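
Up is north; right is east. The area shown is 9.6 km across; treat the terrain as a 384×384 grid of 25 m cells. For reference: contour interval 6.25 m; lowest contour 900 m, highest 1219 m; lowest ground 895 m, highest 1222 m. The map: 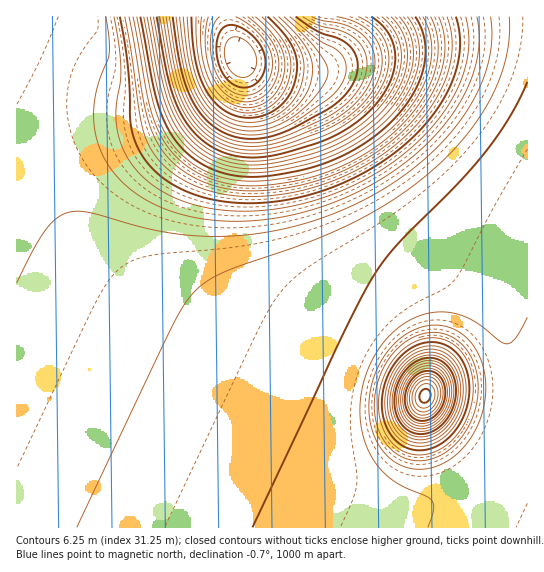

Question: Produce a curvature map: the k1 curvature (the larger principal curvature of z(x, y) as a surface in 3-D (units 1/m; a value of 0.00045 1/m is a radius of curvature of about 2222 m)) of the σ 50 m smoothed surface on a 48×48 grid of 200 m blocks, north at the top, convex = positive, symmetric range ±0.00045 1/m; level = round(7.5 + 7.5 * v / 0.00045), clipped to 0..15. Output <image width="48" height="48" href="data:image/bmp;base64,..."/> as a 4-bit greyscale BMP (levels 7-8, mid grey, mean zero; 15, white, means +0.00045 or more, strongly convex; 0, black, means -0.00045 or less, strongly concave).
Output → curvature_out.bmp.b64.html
<image width="48" height="48" href="data:image/bmp;base64,Qk32BAAAAAAAAHYAAAAoAAAAMAAAADAAAAABAAQAAAAAAIAEAAATCwAAEwsAABAAAAAAAAAAAAAAABEREQAiIiIAMzMzAERERABVVVUAZmZmAHd3dwCIiIgAmZmZAKqqqgC7u7sAzMzMAN3d3QDu7u4A////AIiIiIiIiIiIiIiIiIiIiIiIiIiIiIiIiIiIiIiIiIiIiIiIiIiIiIiIiIiIiIiIiIiIiIiIiIiIiIiIiIiIiIiIiIiIiIiIiIiIiIiIiIiIiIiIiIiIiIiIiIiIiIiIiIiIiIiIiIiIiIiIiIiIiIiIiIiIiIiIiIiIiIiIiIiIiIiIiIiIiIiIiIiIiIiIiIiIiIiIiIiIiIiIiIiIiIiIiJmYiIiIiIiIiIiIiIiIiIiIiIiIiIiIiaqpiIiIiIiIiIiIiIiIiIiIiIiIiIiImru6mIiIiIiIiIiIiIiIiIiIiIiIiIiIms3bqYiIiIiIiIiIiIiIiIiIiIiIiIiIm9/8qYiIiIiIiIiIiIiIiIiIiIiIiIiIm9/9upiIiIiIiIiIiIiIiIiIiIiIiIiIms/+upiIiIiIiIiIiIiIiIiIiIiIiIiImr7/ypiIiIiIiIiIiIiIiIiIiIiIiIiImb3+ypiIiIiIiIiIiIiIiIiIiIiIiIiIiavdupiIiIiIiIiIiIiIiIiIiIiIiIiIiJq7qYiIiIiIiIiIiIiIiIiIiIiIiIiIiImamYiIiIiIiIiIiIiIiIiIiIiIiIiIiIiZiIiIiIiIiIiIiIiIiIiIiIiIiIiIiIiIiIiIiIiIiIiIiIiIiIiIiIiIiIiIiIiIiIiIiIiIiIiIiIiIiIiIiIiIiIiIiIiIiIiIiIiIiIiIiIiIiIiIiIiIiIiIiIiIiIiIiIiIiIiIiIiIiIiIiIiIiIiIiIiIiIiIiIiIiIiIiIiIiIiIiIiIiIiIiIiIiIiIiIiIiIiIiIiIiIiIiIiIiIiIiIiIiIiIiIiIiIiIiIiIiIiIiIiIiIiIiIiIiIiIiIiIiIiIiIiIiIiIiIiIiIiIiIiIiIiIiIiIiIiIiIiIiIiIiIiIiIiIiIiIiIiIiIiIiIiIiIiIiIiIiIiIiIiIiIiIiIiIiIiIiIiIiIiIiIiZiIiIiIiIiIiIiIiIiIiIiIiIiIiIiJmZmYiIiIiIiIiIiIiIiIiIiIiIiIiImZmYiZiIiIiIiIiIiIiIiIiIiIiIiIiJmYiIiIiIiIiIiIiIiIiIiIiIiIiIiIiZmIiIiIiIiIiIiIiIiIiIiIiIiIiIiImZiIiHd3iId4iIiIiIiIiIiIiIiIiIiJmZiId3d3iId3eIiIiIiIiIiIiIiIiIiJmYiHd3d3eId3d4iIiIiIiIiIiIiIiIiZmYh3d3d3iIh3d3iIiIiIiIiIiIiIiImpmId3d3d3iIh3d3eIiIiIiIiIiIiIiImpmId3d3d3iIh3d3d4iIiIiIiIiIiIiJqZmHd3Zmd3iJh3d3d4iIiIiIiIiIiIiJqZiHd3ZmZ3iJl3d3d3iIiIiIiIiIiIiKqZiHd3ZmZ3iJl3d3d3iIiIiIiIiIiIiaqZh3d3dmZ3iJmHd3d3iIiIiIiIiIiIiqmYiHd3d3d3iJmHd3d3iIiIiIiIiIiIiqmYiId3d3d3iJmHd3d3iIiIiIiIiIiImqmYiIiHd3d3iJmHd3d4iIiIiIiA=="/>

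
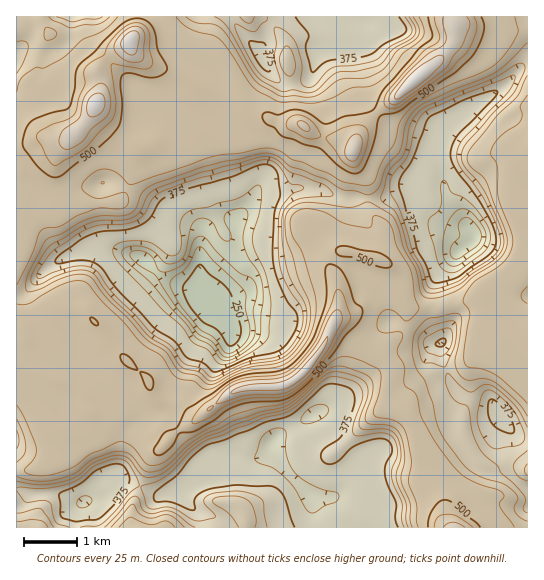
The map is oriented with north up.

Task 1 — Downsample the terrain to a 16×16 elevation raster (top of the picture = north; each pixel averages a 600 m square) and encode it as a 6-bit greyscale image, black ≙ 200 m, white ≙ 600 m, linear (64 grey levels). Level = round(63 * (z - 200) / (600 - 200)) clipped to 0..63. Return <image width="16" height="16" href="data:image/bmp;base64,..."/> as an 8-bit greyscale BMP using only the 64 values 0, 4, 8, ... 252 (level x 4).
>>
<image width="16" height="16" href="data:image/bmp;base64,Qk02BQAAAAAAADYEAAAoAAAAEAAAABAAAAABAAgAAAAAAAABAAATCwAAEwsAAAABAAAAAAAAAAAAAAEBAQACAgIAAwMDAAQEBAAFBQUABgYGAAcHBwAICAgACQkJAAoKCgALCwsADAwMAA0NDQAODg4ADw8PABAQEAAREREAEhISABMTEwAUFBQAFRUVABYWFgAXFxcAGBgYABkZGQAaGhoAGxsbABwcHAAdHR0AHh4eAB8fHwAgICAAISEhACIiIgAjIyMAJCQkACUlJQAmJiYAJycnACgoKAApKSkAKioqACsrKwAsLCwALS0tAC4uLgAvLy8AMDAwADExMQAyMjIAMzMzADQ0NAA1NTUANjY2ADc3NwA4ODgAOTk5ADo6OgA7OzsAPDw8AD09PQA+Pj4APz8/AEBAQABBQUEAQkJCAENDQwBEREQARUVFAEZGRgBHR0cASEhIAElJSQBKSkoAS0tLAExMTABNTU0ATk5OAE9PTwBQUFAAUVFRAFJSUgBTU1MAVFRUAFVVVQBWVlYAV1dXAFhYWABZWVkAWlpaAFtbWwBcXFwAXV1dAF5eXgBfX18AYGBgAGFhYQBiYmIAY2NjAGRkZABlZWUAZmZmAGdnZwBoaGgAaWlpAGpqagBra2sAbGxsAG1tbQBubm4Ab29vAHBwcABxcXEAcnJyAHNzcwB0dHQAdXV1AHZ2dgB3d3cAeHh4AHl5eQB6enoAe3t7AHx8fAB9fX0Afn5+AH9/fwCAgIAAgYGBAIKCggCDg4MAhISEAIWFhQCGhoYAh4eHAIiIiACJiYkAioqKAIuLiwCMjIwAjY2NAI6OjgCPj48AkJCQAJGRkQCSkpIAk5OTAJSUlACVlZUAlpaWAJeXlwCYmJgAmZmZAJqamgCbm5sAnJycAJ2dnQCenp4An5+fAKCgoAChoaEAoqKiAKOjowCkpKQApaWlAKampgCnp6cAqKioAKmpqQCqqqoAq6urAKysrACtra0Arq6uAK+vrwCwsLAAsbGxALKysgCzs7MAtLS0ALW1tQC2trYAt7e3ALi4uAC5ubkAurq6ALu7uwC8vLwAvb29AL6+vgC/v78AwMDAAMHBwQDCwsIAw8PDAMTExADFxcUAxsbGAMfHxwDIyMgAycnJAMrKygDLy8sAzMzMAM3NzQDOzs4Az8/PANDQ0ADR0dEA0tLSANPT0wDU1NQA1dXVANbW1gDX19cA2NjYANnZ2QDa2toA29vbANzc3ADd3d0A3t7eAN/f3wDg4OAA4eHhAOLi4gDj4+MA5OTkAOXl5QDm5uYA5+fnAOjo6ADp6ekA6urqAOvr6wDs7OwA7e3tAO7u7gDv7+8A8PDwAPHx8QDy8vIA8/PzAPT09AD19fUA9vb2APf39wD4+PgA+fn5APr6+gD7+/sA/Pz8AP39/QD+/v4A////AJBwbJiMfIyIbGBkaKTItKSYkGx0gGhsbGBkaHCssKSUqLSopLiMbGBgbHB0rKSMgLC0tLS4xLSUeGB4qKyUfHy0tLS4uKi01NiQgKykkJSotLS0uJxoRGSU1LCwmIiwtLS0uJhoOBxEbMDIrKSUsLSgrJxoSCAkRIC0vLSgiKywpHhsUFA4QFiUtLy4hFBkqLCkiIBoVFBcmLCsqGxQVKi0tKioiHBkYHyUoJBoYISwwMy4tLSsnIygtMyocHCktMDY2Li0tLS4yMjMuIRojKy0uOS8tLi0sJygsMjIkHiUqLDM1MC0sICIdICY2NiwmKSkrNi8rJh8fGhoaJzcxKw="/>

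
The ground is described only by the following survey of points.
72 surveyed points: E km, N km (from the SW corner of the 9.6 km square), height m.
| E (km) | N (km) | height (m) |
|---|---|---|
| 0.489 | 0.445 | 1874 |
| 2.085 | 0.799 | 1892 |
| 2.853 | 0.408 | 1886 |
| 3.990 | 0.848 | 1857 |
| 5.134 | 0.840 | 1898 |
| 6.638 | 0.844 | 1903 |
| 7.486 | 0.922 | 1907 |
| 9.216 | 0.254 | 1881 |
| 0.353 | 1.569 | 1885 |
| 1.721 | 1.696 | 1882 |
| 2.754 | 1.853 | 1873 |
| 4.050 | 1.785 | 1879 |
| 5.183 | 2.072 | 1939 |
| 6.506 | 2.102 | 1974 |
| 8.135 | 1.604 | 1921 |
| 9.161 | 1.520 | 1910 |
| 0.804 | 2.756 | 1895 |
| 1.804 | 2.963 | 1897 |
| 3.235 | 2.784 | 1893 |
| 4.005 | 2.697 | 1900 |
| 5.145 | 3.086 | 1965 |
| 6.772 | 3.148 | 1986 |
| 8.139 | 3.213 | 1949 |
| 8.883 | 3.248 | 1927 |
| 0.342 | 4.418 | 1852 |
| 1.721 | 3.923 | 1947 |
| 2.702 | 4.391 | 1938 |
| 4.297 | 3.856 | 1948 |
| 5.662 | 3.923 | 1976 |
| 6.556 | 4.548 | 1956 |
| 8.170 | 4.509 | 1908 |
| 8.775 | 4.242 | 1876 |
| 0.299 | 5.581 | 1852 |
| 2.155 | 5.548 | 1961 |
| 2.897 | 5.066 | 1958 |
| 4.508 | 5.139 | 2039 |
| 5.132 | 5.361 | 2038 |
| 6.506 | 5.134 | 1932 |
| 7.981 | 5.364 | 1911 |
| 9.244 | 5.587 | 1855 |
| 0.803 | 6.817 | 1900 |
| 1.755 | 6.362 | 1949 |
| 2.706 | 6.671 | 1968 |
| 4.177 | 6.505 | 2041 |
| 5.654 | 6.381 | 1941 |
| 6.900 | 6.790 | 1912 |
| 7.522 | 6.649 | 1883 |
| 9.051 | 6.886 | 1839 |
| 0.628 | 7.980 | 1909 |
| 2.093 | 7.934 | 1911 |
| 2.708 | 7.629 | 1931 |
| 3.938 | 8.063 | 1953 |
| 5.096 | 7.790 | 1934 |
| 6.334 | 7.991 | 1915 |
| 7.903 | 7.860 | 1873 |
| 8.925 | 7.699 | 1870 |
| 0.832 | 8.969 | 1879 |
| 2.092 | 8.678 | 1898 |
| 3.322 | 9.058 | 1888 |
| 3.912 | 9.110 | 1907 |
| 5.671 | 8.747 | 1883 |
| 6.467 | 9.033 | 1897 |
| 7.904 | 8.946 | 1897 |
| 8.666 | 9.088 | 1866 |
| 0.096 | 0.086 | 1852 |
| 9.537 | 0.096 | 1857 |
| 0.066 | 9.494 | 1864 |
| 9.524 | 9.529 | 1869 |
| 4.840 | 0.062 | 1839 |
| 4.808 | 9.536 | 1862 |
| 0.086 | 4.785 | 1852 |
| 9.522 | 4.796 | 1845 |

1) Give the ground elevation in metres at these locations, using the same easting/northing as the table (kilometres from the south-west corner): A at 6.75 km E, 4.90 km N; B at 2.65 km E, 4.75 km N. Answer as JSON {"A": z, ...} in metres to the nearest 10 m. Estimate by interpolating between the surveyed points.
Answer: {"A": 1940, "B": 1940}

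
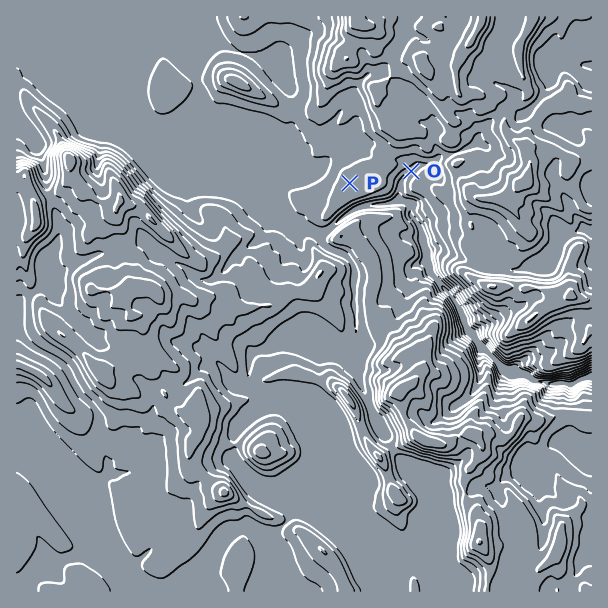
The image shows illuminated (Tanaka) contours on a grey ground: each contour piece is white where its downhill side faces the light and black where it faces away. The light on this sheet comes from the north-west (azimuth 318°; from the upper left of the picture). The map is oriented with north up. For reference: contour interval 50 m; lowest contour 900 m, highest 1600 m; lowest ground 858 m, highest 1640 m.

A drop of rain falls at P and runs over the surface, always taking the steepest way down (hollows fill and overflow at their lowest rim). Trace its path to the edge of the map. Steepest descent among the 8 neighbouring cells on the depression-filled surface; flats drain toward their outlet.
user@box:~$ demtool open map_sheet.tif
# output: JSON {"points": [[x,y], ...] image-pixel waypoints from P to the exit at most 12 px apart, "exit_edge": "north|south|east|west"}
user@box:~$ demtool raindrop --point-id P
{"points": [[350, 183], [338, 179], [326, 171], [314, 171], [302, 171], [290, 167], [278, 159], [266, 156], [264, 168], [269, 180], [275, 192], [281, 204], [288, 216], [300, 228], [312, 231], [324, 231], [336, 224], [348, 213], [360, 207], [372, 206], [384, 204], [396, 201], [408, 203], [411, 212], [417, 224], [423, 236], [425, 248], [426, 260], [429, 272], [440, 284], [450, 296], [459, 308], [462, 320], [468, 332], [479, 344], [491, 356], [501, 365], [513, 368], [525, 372], [537, 381], [549, 384], [561, 384], [573, 384], [585, 378], [591, 378]], "exit_edge": "east"}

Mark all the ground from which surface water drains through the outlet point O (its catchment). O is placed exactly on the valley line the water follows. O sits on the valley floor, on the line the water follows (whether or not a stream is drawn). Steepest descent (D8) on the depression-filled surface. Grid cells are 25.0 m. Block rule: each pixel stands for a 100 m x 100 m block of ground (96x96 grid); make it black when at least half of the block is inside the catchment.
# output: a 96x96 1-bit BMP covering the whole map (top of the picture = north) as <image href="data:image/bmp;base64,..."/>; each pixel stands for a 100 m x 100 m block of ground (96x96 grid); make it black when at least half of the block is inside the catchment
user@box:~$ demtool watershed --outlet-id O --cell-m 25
<image width="96" height="96" href="data:image/bmp;base64,Qk2+BAAAAAAAAD4AAAAoAAAAYAAAAGAAAAABAAEAAAAAAIAEAAATCwAAEwsAAAIAAAAAAAAA////AAAAAAAAAAAAAAAAAAAAAAAAAAAAAAAAAAAAAAAAAAAAAAAAAAAAAAAAAAAAAAAAAAAAAAAAAAAAAAAAAAAAAAAAAAAAAAAAAAAAAAAAAAAAAAAAAAAAAAAAAAAAAAAAAAAAAAAAAAAAAAAAAAAAAAAAAAAAAAAAAAAAAAAAAAAAAAAAAAAAAAAAAAAAAAAAAAAAAAAAAAAAAAAAAAAAAAAAAAAAAAAAAAAAAAAAAAAAAAAAAAAAAAAAAAAAAAAAAAAAAAAAAAAAAAAAAAAAAAAAAAAAAAAAAAAAAAAAAAAAAAAAAAAAAAAAAAAAAAAAAAAAAAAAAAAAAAAAAAAAAAAAAAAAAAAAAAAAAAAAAAAAAAAAAAAAAAAAAAAAAAAAAAAAAAAAAAAAAAAAAAAAAAAAAAAAAAAAAAAAAAAAAAAAAAAAAAAAAAAAAAAAAAAAAAAAAAAAAAAAAAAAAAAAAAAAAAAAAAAAAAAAAAAAAAAAAAAAAAAAAAAAAAAAAAAAAAAAAAAAAAAAAAAAAAAAAAAAAAAAAAAAAAAAAAAAAAAAAAAAAAAAAAAAAAAAAAAAAAAAAAAAAAAAAAAAAAAAAAAAAAAAAAAAAAAAAAAAAAAAAAAAAAAAAAAAAAAAAAAAAAAAAAAAAAAAAAAAAAAAAAAAAAAAAAAAAAAAAAAAAAAAAAAAAAAAAAAAAAAAAAAAAAAAAAAAAAAAAAAAAAAAAAAAAAAAAAAAAAAAAAAAAAAAAAAAAAAAAAAAAAAAAAAAAAAAAAAAAAAAAAAAAAAAAAAAAAAAAAAAAAAAAAAAAAAAAAAAAAAAAAAAAAAAAAAAAAAAAAAAAAAAAAAAAAAAAAAAAAAAAAAAAAAAAAAAAAAAAAAAAAAAAAAAAAAAAAAAAAAAAAAAAAAAAAAAAAAAAAAAAAAAAAAAAAAAAAAAAAAAAAAAAAAAAAAAAAAAAAAAAAAAAAAAAAAAAAAAAAAAAAAAAAAAAAAAAAAAAAAAAAAAAAAAAAAAAAAAAAAAAAAAAAAAAAAAAAAAAAAAAAAAAAAAAAAAAAAAAAADgAAAAAAAAAAAAAH/wAAAAAAAAAAAAAf/8AAAAAAAAAAAAA//+AAAAAAAAAAAAB//+AAAAAAAAAAAAD///AAAAAAAAAAAAH///AAAAAAAAAAAAP//+AAAAAAAAAAAAP//+AAAAAAAAAAAAP//8AAAAAAAAAAAAP//4AAAAAAAAAAAAP//wAAAAAAAAAAAAf//wAAAAAAAAAAAA///wAAAAAAAAAAAB///gAAAAAAAAAAAB///AAAAAAAAAAAAD//+AAAAAAAAAAAAD//8AAAAAAAAAAAAD//AAAAAAAAAAAAAB//AAAAAAAAAAAAAA/+AAAAAAAAAAAAAAf+AAAAAAAAAAAAAAPGAAAAAAAAAAAAAAHAAAAAAAAAAAAAAAAAAAAAAAAAAAAAAAAAAAAAAAAAAAAAAAAAAAAAAAAAAAAAAAAAAAAAAAAAAAAAAAAAAAAAAAAAAAAAAAAAAAAAAAAAAAAAAAAAAAAA="/>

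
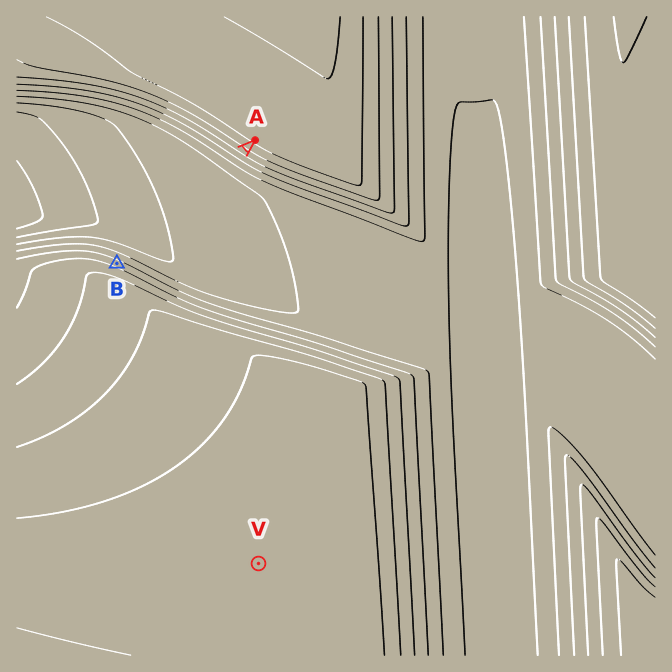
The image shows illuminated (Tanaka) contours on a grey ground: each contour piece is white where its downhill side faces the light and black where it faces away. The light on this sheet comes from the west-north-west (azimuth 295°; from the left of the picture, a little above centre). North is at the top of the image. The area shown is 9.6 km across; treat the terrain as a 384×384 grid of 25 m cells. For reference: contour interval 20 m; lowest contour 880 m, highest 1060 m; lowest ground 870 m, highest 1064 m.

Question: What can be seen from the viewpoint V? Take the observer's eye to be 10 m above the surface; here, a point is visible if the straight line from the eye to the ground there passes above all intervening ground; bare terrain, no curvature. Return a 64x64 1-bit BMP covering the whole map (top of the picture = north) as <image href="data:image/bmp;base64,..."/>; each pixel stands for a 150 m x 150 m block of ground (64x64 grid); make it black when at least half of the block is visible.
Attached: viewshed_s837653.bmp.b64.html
<image width="64" height="64" href="data:image/bmp;base64,Qk0+AgAAAAAAAD4AAAAoAAAAQAAAAEAAAAABAAEAAAAAAAACAAATCwAAEwsAAAIAAAAAAAAA////AAAAAAD/////wAAAD//////AAAAP/////8AAAA//////wAAAD//////AAAAO/////8AAAA7/////wAAAHP/////AAAAY/////8AAABj/////wAAAEP/////AAAAQ/////8AAAAD/////wAAAAP////+AAAAA/////4AAAAD/////gAAAAAf///+AAAAAAH///4AAAAAAP///gAAAAAAP//+AAAAAAAf//4AAAAAAB///gAAAAAAD//+AAAAAAAP//4AAAAAAA///gAAAAAAB//+AAAAAAAH//4AAAAAAA//+AAAAAAAD//AAAAAAAAP/gAAAAAAAA/wAAAAAAAAH4AAAAAAAAAeAAAAAAAAADgAAAAAAAQAIAAAAAAADAAAAAAAAAA8AAAAAAAAAHwAAAAAAAAB/AAAAAAAAAH8AAAAAAAAAfwAAAAAAAAB/AAAAAAAAAH8AAAAAAAAAfwAAAAAAAAD/AAAAAAAAAP8AAAAAAAAA/wAAAAAgAAD/AAAAAcAAAP8AAAAPgAAA/wAAAH+AAAD/AAAB/4AAAP8AAAf/gAAA/wAAD/+AAAD/AAA//4AAAP8AAP//gAAA/gAH//8AAAD+AH///wAAAf7/////AAAB/P////8AAAH8/////wAAAfz/////AAAB+P////8AAAH4/////wAAAfj/////AAAB+A=="/>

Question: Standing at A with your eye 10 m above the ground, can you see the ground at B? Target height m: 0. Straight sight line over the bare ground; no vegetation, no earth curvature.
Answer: yes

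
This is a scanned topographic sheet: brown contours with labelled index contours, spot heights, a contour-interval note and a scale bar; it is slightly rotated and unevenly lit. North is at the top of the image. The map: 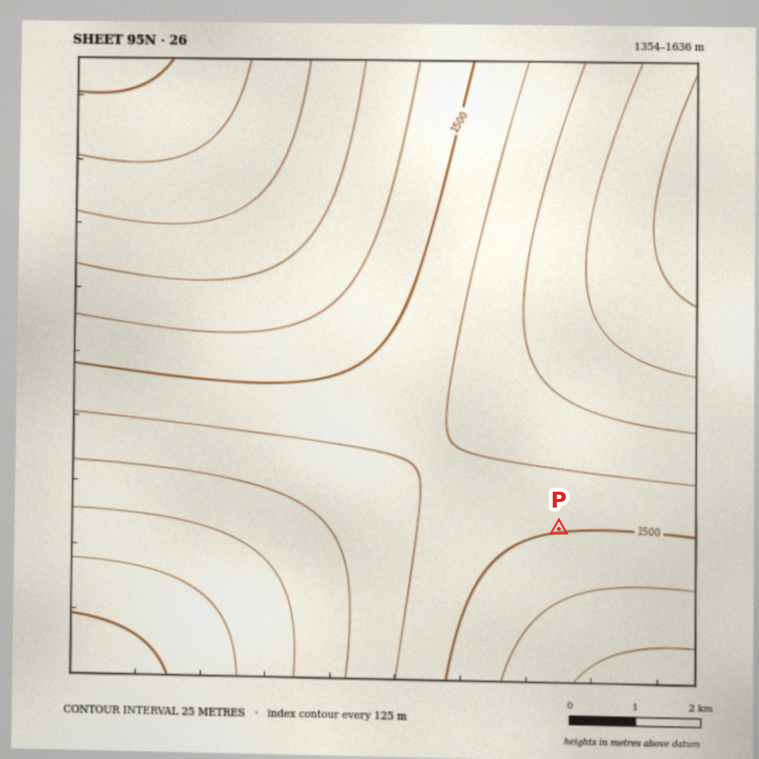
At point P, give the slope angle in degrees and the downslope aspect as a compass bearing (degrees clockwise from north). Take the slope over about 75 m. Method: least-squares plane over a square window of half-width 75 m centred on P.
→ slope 1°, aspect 352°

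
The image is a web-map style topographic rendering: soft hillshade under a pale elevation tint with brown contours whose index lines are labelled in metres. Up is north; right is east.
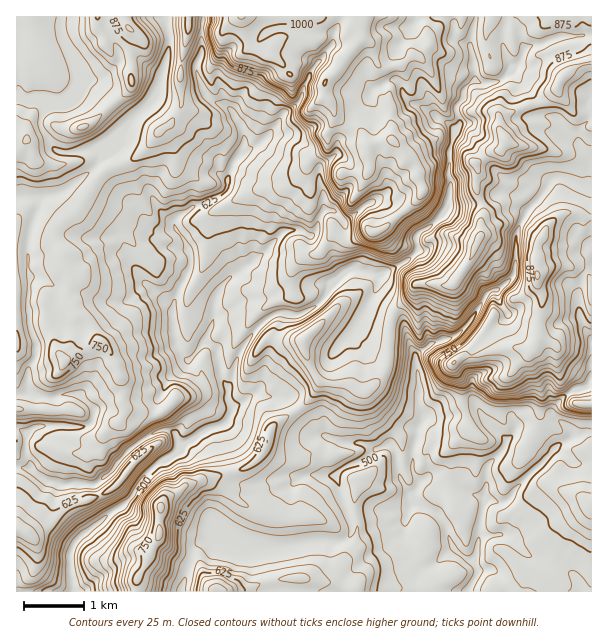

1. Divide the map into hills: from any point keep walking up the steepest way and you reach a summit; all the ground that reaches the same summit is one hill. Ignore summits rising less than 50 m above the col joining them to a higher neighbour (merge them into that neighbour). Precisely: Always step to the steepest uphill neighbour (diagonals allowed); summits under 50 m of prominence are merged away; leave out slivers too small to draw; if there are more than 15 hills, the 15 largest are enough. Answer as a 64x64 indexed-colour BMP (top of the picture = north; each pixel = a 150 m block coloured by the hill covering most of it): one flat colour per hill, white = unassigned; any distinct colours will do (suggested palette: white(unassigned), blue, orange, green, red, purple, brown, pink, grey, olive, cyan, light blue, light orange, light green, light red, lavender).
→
<image width="64" height="64" href="data:image/bmp;base64,Qk12CAAAAAAAAHYAAAAoAAAAQAAAAEAAAAABAAQAAAAAAAAIAAATCwAAEwsAABAAAAAAAAAA////ALR3HwAOf/8ALKAsACgn1gC9Z5QAS1aMAMJ34wB/f38AIr28AM++FwDox64AeLv/AIrfmACWmP8A1bDFAKqqqjMzMzMzM5mZmZmZmZmZmZmZmZkREREREREREREbqqqqMzMzMzMzOZmZmZmZmZmZmZmZmREREREREREREbuqqqozMzMzMzM5mZmZmZmZmZmZmZmZkREREREREREbu6qqqjMzMzMzMzmZmZmZmZmZmZmZmZmRERERERERu7u7qqqqMzMzMzMzM5mZmZmZmZmZmZmZmREREREREbu7u7uqqqqjMzMzMzMzOZMzMzMxmZmZmZmZEREREREbu7u7u6qqqqozMzMzMzMzMzMzMzERERmZmZERERERu7u7u7u7qqqqqqMzMzMzMzMzMzMzMRERGZmZkRERERG7u7u7u7uqqqqqqjMzMzMzMzMzMzMxEREZmZmREREREbu7u7u7u6qqqqqqqjMzMzMzMzMzMxERERERERERERERu7u7u7u7qqqqqqqqozMzMzMzMzMzEREREREREREREREiK7u7u7uqqqqqqqqjMzMzMzMzMzMxEREREREVERERESIiu7u7u6qhERERqqozMzMzMzMzMzERERERERVRERERIiIru7u7qhEREREaqqMzMzMzMzMzMzMRERERFREREREiIiK7u7sRERERERqqqjMzMzMzMzMzMxERERFVERERERIiIiu7uxEREREREaqqqjMzMzMzMzMzEREREVURERERESIiIru7EREREREREaqqEzMzMzMzMzMxEVVVVRERERERIiIiK7sRERERERERGqoRMzMzMzMzM1VVVVVVEREREREiIiIi+xEREREREREREREREzMzMzM1VVVVVVVREREREiIiIi//ERERERERERERERERMzMzM1VVVVVVVVEhEREiIiIi//8REREREREREREREREzMzM1VVVVVVVVUiIiIiIiIiL//xERERREEREREREREREzM1VVVVVVVVVSIiIiIiIiIi//FEREREREREQRERERERVVVVVVVVVVVVIiIiIiIiIiIv8UREREREREREERERERFVVVVVVVVVVVUiIiIiIiIiIiIhRERERERERERBERERERVVVVVVVVVVVSIiIiIiIiIiIiEUREREREREREQRERERFVVVVVVVVVVSIiIiIiIiIiIiIRREREREREREQREREREVVVVVVVVVVVgiIiIiIiIiIiIhFERERERERERBERERERVVVVVVVVVViIIiIiIiIiIiIiEUREREREREREEREREREVVVVVVViIiIiIgiIiIiIiIiIRREREREREREERERERERVVVVVViIiIiIiIIiIiIiIiIhFEREREREREQRERERERFVVVVVWIiIiIiIiCIiIiIiIiFERERERERERBERERERERERVVVViIiIiIiIIiIiIiIiIURERERERERBEREREREREREVVVWIiIiIiIiCIiIiIiIhFERERERERBERERERERERERFVVViIiIiIiIgiIiIiIiEURERERERBEREREREREREREVVVWIiIiIiIiIgiIiIiIURERERERBEREREREREREREREVURiIiIiIiIiCIiIiIhREREREREERERERERERERERERERERiIiIiIiIIiIiIiFEREREREEREREREREREREREREREREYiIiIiIgiIiIiIUREREREQRERERERERERERERERERERGIiIiIiCIiIiIhREREEREREREREREREREREREREREREYiIiIiIgiIiIiEURBERERERERERERERERERERERERERGIiIiIiCIiIiIRQRERERERERERERERERERERERERERERiIiIiIIiIiIhEREREREREREREREREREREREREREREREYiIiIiCIiIiERERERERERERERERERERERERERERERERZmaIiIgiIiLu7uERERERERERERERERERERERERERERFmZmZmZmIiIu7u7uEREREREREREREREREREREREREREWZmZmZmYiJm7u7u7hEREREREREcERERERERERERERERZmZmZmZmZmbu7u7u4RERERERERwRERERERERERERERFmZmZmZmZmZu7u7u7uERERERERzMEREREREREREREREWZmZmZmZmZm7u53d3dxERERERHMwRERERERERERERERZmZmZmZmZmbu53d3d3ERERERHMzBEREREREREREREREWZmZmZmZmZu7nd3d3dxERERHMzMERERERERERERERERZmZmZmZm3W7ud3d3d3cRERHMzMwRERERERERERERERFmZmZmZm3d3u53d3d3d3ERzMzMwREREREREREREREREWZmZmZt3d3e7nd3d3d3dxzMzMERERERERERERERERERZmZmZm3d3dd3d3d3d3d3fMzMEREREREREREREREREREWZmZm3d3d13d3d3d3d3d8zMwRERERERERERERERERERZmZm3d3d3Xd3d3d3d3d3zMwREREREREREREREREREREWZm3d3d3dd3d3d3d3d3d8zBERERERERERERERERERERZmZt3d3d13d3d3d3d3d3zMERERERERERERERERERERFmZm3d3d3Xd3d3d3d3d3fMzBEREREREREREREREREREWZmZt3d3dd3d3d3d3d3d8zMERERERERERERERERERERZmZmZm3d13d3d3d3d3d3zMwRERERERERERERERERERFmZmZmZmZnd3d3d3d3d3fMzBEREREREREREREREREREWZmZmZmZm"/>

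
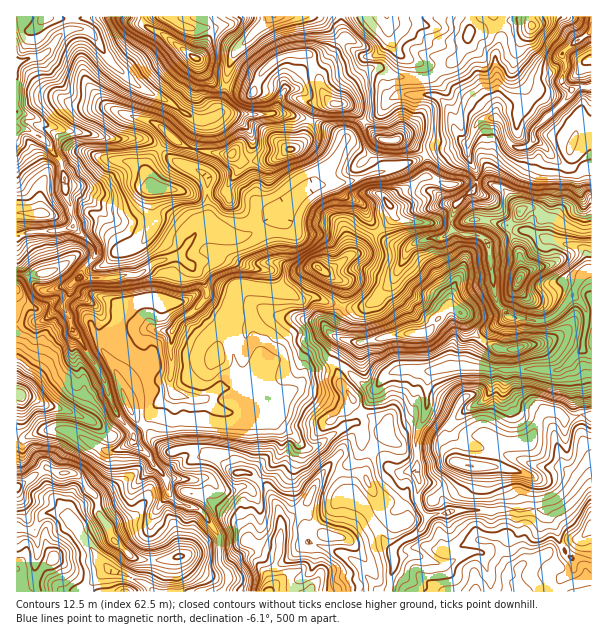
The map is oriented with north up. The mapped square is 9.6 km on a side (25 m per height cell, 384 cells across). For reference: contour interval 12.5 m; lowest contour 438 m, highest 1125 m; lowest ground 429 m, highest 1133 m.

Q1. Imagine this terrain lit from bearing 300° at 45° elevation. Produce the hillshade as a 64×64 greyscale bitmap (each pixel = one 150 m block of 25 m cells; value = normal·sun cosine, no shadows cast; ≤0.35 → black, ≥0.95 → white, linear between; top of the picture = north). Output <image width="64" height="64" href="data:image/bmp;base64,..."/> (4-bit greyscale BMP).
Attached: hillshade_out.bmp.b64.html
<image width="64" height="64" href="data:image/bmp;base64,Qk12CAAAAAAAAHYAAAAoAAAAQAAAAEAAAAABAAQAAAAAAAAIAAATCwAAEwsAABAAAAAAAAAAAAAAABEREQAiIiIAMzMzAERERABVVVUAZmZmAHd3dwCIiIgAmZmZAKqqqgC7u7sAzMzMAN3d3QDu7u4A////AJh2Z3iqu5dmZVVWes3+qIqnZ3d3eruqqqqpmqqYiaqpiIZ3d4mqmIh2VVZove25ialmd4h5u6qqqqmaqZiImqp4mGZneJmHeIdkRXm7zKqpmod3iHi7qqq7qaqqiIiJqoiqdmeImYiZqXUziqu7qJqamIiIeKuqmaqqqqqpiIiZmKuXZ4mJh6vLp0OMqruneamIiId4q6qpmZmqqqqoiZipmph4q5ZXrNy5dZ3Km7hnmZiHd4eKu6qqmZmamrqqmJmpiJq7lVaby6l3rcqbuWeamYh4iHecuquqqpmZq7y6mJl4mrqFVoq6qXq8upvJd4mZmYiZl2rKu7qrqpmavNxmeIiruWZ3arqZmsy6q7qId4mZmZmYd5qrqqqqqZq73VVXiJqnVolnqYqqvLqruZp1aZmZmZiZh4iIiJmIiavNRFZ4mpZGmoV7qZmsyqu5rJVYmZmYiKuoiHd3eId3ibxUVmaJhVZ6pYzKqqqqq5msx1eJmIiYnLqZiHdnd2Zoq7lnh3dWiYini7qqqpiZmKzaZ4mYeIibuph3dmeHZmeJ7bmqdEabqHmal3mrqYiZm92XiZh4d6y5iId4iHd3d3ju6ol1aKu5m5iZiZqqmIqazch5mIh2nMupmZmIiHeHd97ad3iIianMyZqqqqqqiZq924iZiIacy6qqmZiHZ4d3q7qYiJh0e7zcu7qqqruqqqrNqJqYdq7bqpmZmZhnh3h3mZmYiIVpu7u7uqqqq6u7uYq5mqh2nuuqqZmaqXiGaFVWd4iHZ5mpmqqqqqqqq8zLmJqqqHeN7au6mZq6iIdoVEVniIVbqImZmZmZmZmazMy5iJqpd3ruurupmrqZmZpEVneIhYq4eZqpmZmZmZq8zMuoirqIid7Yi7qru6qJu2ZWeJl1u6iIiZmaqZmZmavMy6hou5iJzetmqrzLqZq7dlZ4mWe8mIiJmYiZmZmZmry7mGerqZm97aeKvMqZqruHZ4iYSbyYh4qpmImZmZmZvMqYdYqpmavMuqq7qqqru4iIiJdqupmYerqYeJmZqpmruphjSJmImquqqZmZmauqiJh3l5q5mZh6uqmIiImaqaupmFIUZmZoiZmGVEZ3ebqZmXZ5q5mZmHrKqZiYiZqqqqmIUwAiISV3iIh1JFZmmpmZZXy7mZmYe8uqmZmJmauqmZqXQiIQAGd5qruXZmZ5malTq8qZmJh626qZmZmZq7u6q8zKmHUAJlaJvLqph3h4qlW8upmIh2jdupmpmZmrzLmazd7cumATECaru8y5d2ZXaM2qqZiIY3zcqaqZqrzcqIm83u3dplYgAWmYisuHeGJM7Lu5mYmGNc7Jqqqqu9yqd4rO7u3KiEAEZlREi6hVaGnu3MuqqqqFbdqaqZqqu6lkV6ze7dyWQSuUVVVZuwFIiO/bvMzKmbuc65maqZmIdlIUes7+3JQRTecTZ3erJGUhjMu8zcuqvN7+yqq7qHZnZCNYve/ttABe/AAld5vLqFAIuGeKzLmave3Lu87tqIZlRFas3u3YAF7/gQE1eO3LpwK8dVRpqpmqvN3czf/8mXRDRXvN3esQbf64djNG3MzLgn3IdUV4qpmqvN3M3/7MuFNFWszN7VB97YealmXMy8ymnMqYZGeKqZmqvMu+//7KdVVWm7zshI3th5mYdqqqu6u7uqqFV4mpmZmqqqzv/smIZkM0Wbqpi7uYiYh3VWVozMu6qqdWiJmZmZmZrO3duZqXVUQQmmaKqImIiJl3ZTOcu6qqqGV4iZiIiZmc/+yom7mHiGOuuavJeJmImpmXVr27u6mHZVZ5l2eImZvv7Lq8yXZmdp7svNyYmpeKqpdYzcu7qYdlVFmoVXiJmc7szczJd3ZDOtzN3KmaqJu7lTnMy7u6mId1ashVd2eJm83v/rmYd3UQfcy6ibupvculKLu6q7upmYd621RmRGiZmr3tzNyompQ92Xeau7q8zLc4uqmauqiImZm7hWYwJXiaqZq83+uHmIzZiJmqqqrMyXm7qpmql3iIiJmIiWAAFYq7h3eL7IeIvLmJmZqpmcypu8zLu7qod3iZuoi8uDAASLy3QySJh3i8qIm7mqmJy5vN3Lu8y7qYiavdqL3LlhAWm8lkECVnZ7ynZ5u6qYi6m8zLu7qqu6hnm97azcu6YhWLzLpzJFZmm6eIWcuqmLupqqmZmHialVerzu3dy7uEIli9vLdURXZ6qZlGzLqYuqqZmIiZmallaJms3MzMy5UgE3isyYZFd1eaumN925nLqqqrqqqpmHiYd4qGVXqpl1MiNIu6qGZ3dmmqhTfdqcuru7u7qYiZqpdUaZUQGKmaqWQ0aamph3d3eJmYZH3a3Mu7u7qIiaqph0Na3YU2u7uphlVniIiHZnd4iIh1WcvczMzLmHiaqZh2Mkrut1aauoiHZniIiHdmZ3iHd2R5iMy7zdqHiaqqqHYwGe/ZZ4mpdniHeJmZmHZmeJZWZHyWu7vN2neaqrupiEAG3/2HiJmHZ5mImqqphmd4l0RFjMmIm83aeKqZqpqqYQO+/9uZh4dmeJiaqqqYd3moUxGN65dovcqKupd4m6mEEnzu7cuoiHd2eaqqqqmHeKl0EAnuqXaLuqu6dmipeagyN73dzLu7l2aJqqqruoh4qoQgAHyqhmiaq8qYiYeaqXQie8zMy8yWeJmqqqu7mIibpzEQApqXZ4mbyqqHmqmYh1JIrMvMy4eImaqqqqqZmau4UzEA"/>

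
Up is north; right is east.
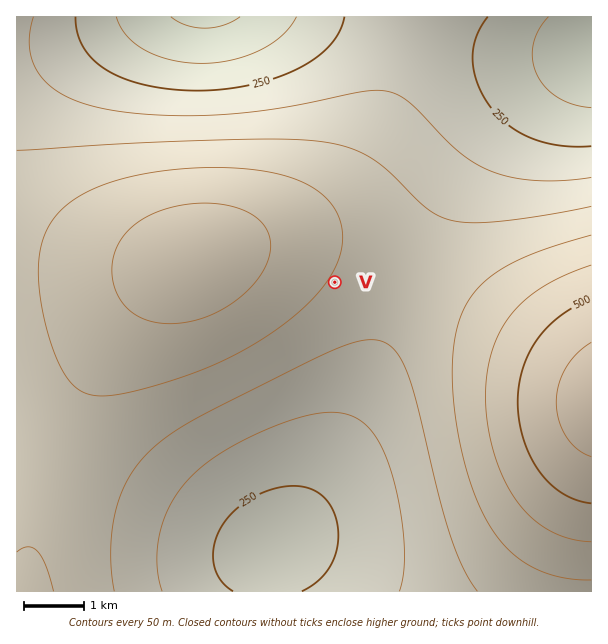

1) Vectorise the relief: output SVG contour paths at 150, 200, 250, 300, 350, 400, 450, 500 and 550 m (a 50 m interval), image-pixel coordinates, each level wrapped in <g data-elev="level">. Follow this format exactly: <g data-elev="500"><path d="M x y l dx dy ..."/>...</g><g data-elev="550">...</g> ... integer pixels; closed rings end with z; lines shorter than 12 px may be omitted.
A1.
<g data-elev="150"><path d="M240 17l-16 8-20 3-18-3-15-8"/></g><g data-elev="200"><path d="M591 108l-18-4-15-6-12-10-9-13-4-15 0-15 5-15 10-13"/><path d="M296 17l-5 9-9 9-22 15-29 10-30 3-30-3-25-9-11-7-8-8-6-9-5-10"/></g><g data-elev="250"><path d="M233 591l-12-11-7-16 0-18 7-18 12-16 18-13 21-10 21-3 18 3 13 9 10 14 4 18-1 19-7 17-12 15-16 10"/><path d="M591 146l-30 0-27-7-22-11-20-19-14-23-4-14-1-12 0-12 3-10 5-11 7-10"/><path d="M344 17l-5 15-9 13-13 12-18 11-21 9-26 7-27 5-27 2-27-2-24-4-21-6-18-8-15-11-10-13-6-15-2-15"/></g><g data-elev="300"><path d="M162 591l-3-13-2-15 1-17 2-15 5-15 6-13 18-25 13-11 16-12 39-21 42-16 18-4 15-2 18 3 15 9 12 14 10 22 10 35 6 39 1 33-5 24"/><path d="M591 177l-28 4-29-1-24-3-21-7-16-8-16-12-50-50-11-6-12-3-24 1-91 18-56 5-36 1-34-2-30-4-24-5-17-6-14-7-11-9-9-11-6-12-3-13 1-15 3-15"/></g><g data-elev="350"><path d="M114 591l-3-19 0-21 1-21 4-20 5-16 7-15 9-14 12-13 29-23 43-24 109-54 23-8 18-3 10 1 9 5 8 8 7 14 11 31 22 93 11 41 14 34 14 24"/><path d="M591 206l-45 9-45 6-28 2-21-3-14-4-12-8-37-37-21-15-24-10-30-5-42-2-74 2-181 9"/></g><g data-elev="400"><path d="M54 591l-8-25-8-14-5-4-6-1-10 5"/><path d="M91 395l16 1 21-3 33-9 34-12 26-10 24-12 24-15 21-15 17-15 15-17 10-15 7-15 3-15 0-15-4-13-8-12-7-8-11-8-25-11-33-6-42-3-45 3-41 8-33 11-25 15-16 17-9 19-4 24 1 29 7 39 13 34 6 11 8 9 7 5z"/><path d="M591 235l-40 12-29 11-24 13-17 14-13 17-9 19-5 23-2 28 3 44 9 45 13 39 16 31 19 22 22 15 27 9 30 3"/></g><g data-elev="450"><path d="M158 323l24 0 24-6 22-11 20-16 15-18 7-20-1-16-3-8-6-7-12-9-15-5-18-3-20-1-19 3-18 6-16 7-13 11-9 12-7 15-1 15 2 15 7 13 9 11 13 8z"/><path d="M591 265l-25 10-23 12-17 12-14 15-11 16-9 20-5 22-2 24 3 29 6 28 10 27 13 21 15 17 17 12 21 9 21 3"/></g><g data-elev="500"><path d="M591 299l-16 7-15 10-13 11-10 12-9 15-5 15-4 17-1 16 1 19 5 19 6 16 9 15 12 13 12 10 13 6 15 3"/></g><g data-elev="550"><path d="M591 342l-15 12-10 14-7 16-3 18 3 18 7 17 12 12 13 8"/></g>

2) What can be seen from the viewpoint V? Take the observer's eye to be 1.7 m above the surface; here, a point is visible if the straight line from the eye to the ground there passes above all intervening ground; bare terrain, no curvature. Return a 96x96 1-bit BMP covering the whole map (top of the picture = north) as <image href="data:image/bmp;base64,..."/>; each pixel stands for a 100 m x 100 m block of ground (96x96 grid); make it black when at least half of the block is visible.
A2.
<image width="96" height="96" href="data:image/bmp;base64,Qk2+BAAAAAAAAD4AAAAoAAAAYAAAAGAAAAABAAEAAAAAAIAEAAATCwAAEwsAAAIAAAAAAAAA////AAAAAAD///AAAD/////wAAB//8AAAA/////wAAA//wAAAAP////4AAAP/AAAAAH////4AAAD4AAAAAD////4AAAAAAAAAAB////4AAAAAAAAAAA////4AAAAAAAAAAA////8AAAAAAAAAAAf///8AAAAAAAAAAAP///+AAAAAAAAAAAP///+AAAAAAAAAAAH////AAAAAAAAAAAH////AAAAAAAAAAAD////gAAAAAAAAAAD////wAAAAAAAAAAB////wAAAAAAAAAAB////4AAAAAAAAAAB////8AAAAAAAAAAB////+AAAAAAAAAAA////+AAAAAAAAAAA/////AAAAAAAAAAA/////gAAAAAAAAAA/////wAAAAAAAAAA/////4AAAAAAAAAA/////4AAAAAAAAAA/////8AAAAAAAAAAf////+AAAAAAAAAAf////+AAAAAAAAAAf/////AAAAAAAAAAf/////AAAAAAAAAAf/////gAAAAAAAAAf/////wAAAAAAAAAf/////wAAAAAAAAAf/////4AAAAAAAAAf/////4AAAAAAAAAf/////4AAAAAAAAAf/////8AAAAAAAAA//////8AAAAAAAAA//////8AAAAAAAAA//////8AAAAAAAAA//////8AAAAAAAAA//////8AAAAAAAAA//////8AAAAAAAAB//////8AAAAAAAAB//////8AAAAAAAAB//////8AAAAAAAAD//////8AAAAAAAAH//////8AAAAAAA////////8AAAAAAB////////8AAAAAAD////////8AAAAAAD////////8AAAAAAD////////8AAAAAAB////////8AAAAAAA////////8AAAAAAAHAP/////8AAAAAAAAAD/////8AAAAAAAAAA/////8AAAAAAAAAAP////8AAAAAAAAAAD////8AAAAAAAAAAAP///8AAAAAAAAAAAAD//8AAAAAAAAAAAAAAf8AAAAAAAAAAAAAAA8AAAAAAAAAAAAAAAMAAAAAAAAAAAAAAAAAAAAAAAAAAAAAAAAAAAAAAAAAAAAAAAAAAAAAAAAAAAAAAAAAAAAAAAAAAAAAAAAAAAAAAAAAAAAAAAAAAAAAAAAAAAAAAAAAAAAAAAAAAAAAAAAAAAAAAAAAAAAAAAAAAAAAAAAAAAAAAAAAAAAAAAAAAAAAAAAAAAAAAAAAAAAAAAAAAAAAAAAAAAAAAAAAAAAAAAAAAAAAAAAAAAAAAAAAAAAAAAAAAAAAAAAAAAAAAAAAAAAAAAAAAAAAAAAAAAAAAAAAAAAAAAAAAAAAAAAAAAAAAAAAAAAAAAAAAAAAAAAAAAAAAAAAAAAAAAAAAAAAAAAAAAAAAAAAAAAAAAAAAAAAAAAAAAAAAAAAAAAAAAAAAAAAAAAAAAAAAAAAAAAAAAAAAAAAAAAAAAAAAAAAAAAAAAAAAAAAAAAAAAAAAAAAAAAAAAAAAAAAAAAAAAAAAAAAAAAAAAAAAAAAAAAAAAAAAAA="/>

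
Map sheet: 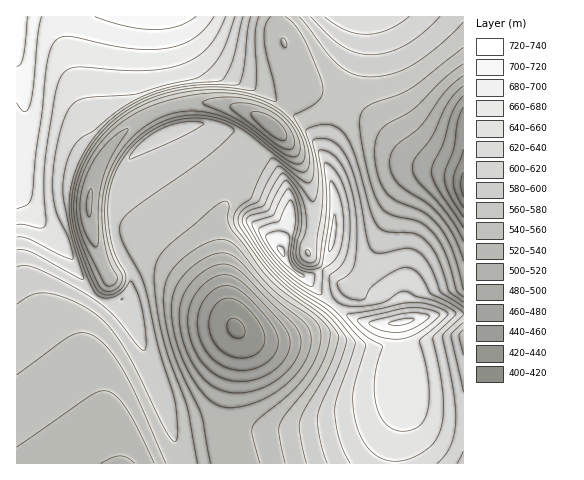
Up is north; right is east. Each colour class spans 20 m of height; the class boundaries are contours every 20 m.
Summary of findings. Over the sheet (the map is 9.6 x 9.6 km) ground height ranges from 410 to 735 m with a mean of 585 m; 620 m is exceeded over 26.2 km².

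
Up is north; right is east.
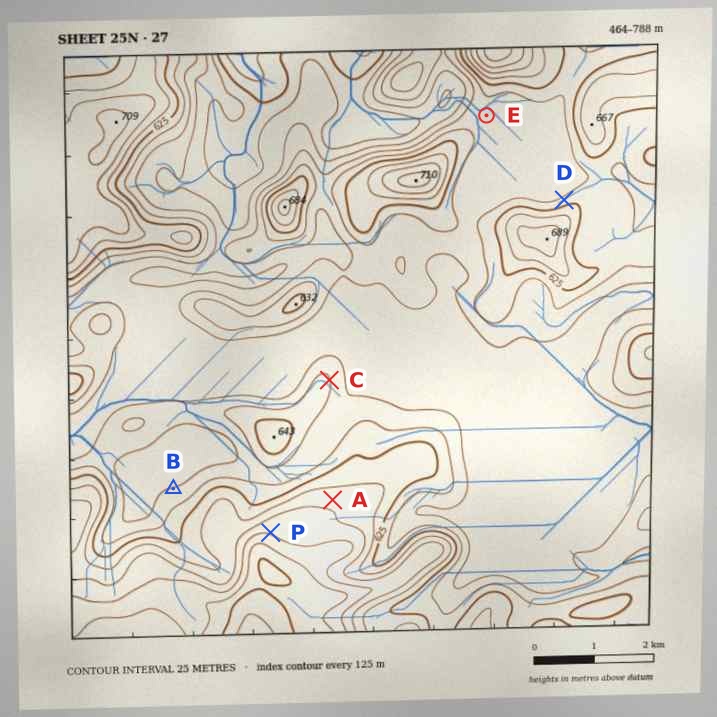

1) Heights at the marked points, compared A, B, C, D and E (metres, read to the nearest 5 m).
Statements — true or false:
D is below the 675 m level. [true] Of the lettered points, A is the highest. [true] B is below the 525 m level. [false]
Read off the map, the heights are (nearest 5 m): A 670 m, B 575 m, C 600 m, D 610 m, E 590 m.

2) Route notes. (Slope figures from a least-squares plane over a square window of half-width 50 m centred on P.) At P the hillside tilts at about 5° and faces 18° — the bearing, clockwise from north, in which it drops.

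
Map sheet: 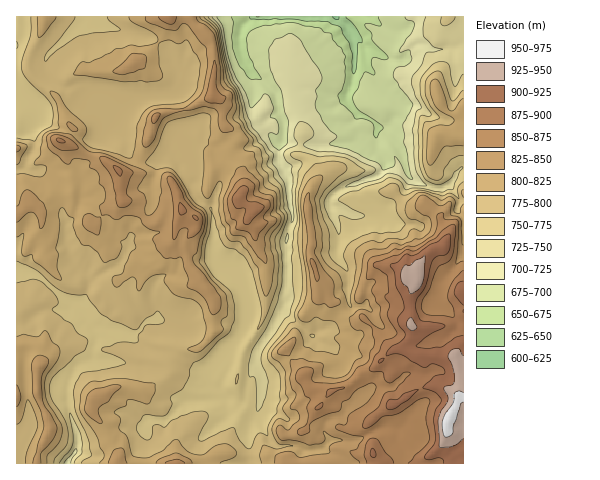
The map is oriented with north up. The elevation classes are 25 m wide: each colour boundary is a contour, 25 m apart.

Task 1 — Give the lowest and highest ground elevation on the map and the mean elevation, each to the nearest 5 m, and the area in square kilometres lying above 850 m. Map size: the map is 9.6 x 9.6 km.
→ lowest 620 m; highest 965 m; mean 795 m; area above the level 13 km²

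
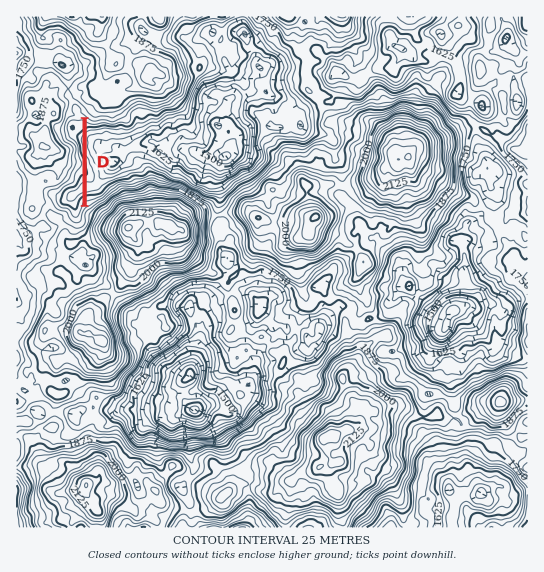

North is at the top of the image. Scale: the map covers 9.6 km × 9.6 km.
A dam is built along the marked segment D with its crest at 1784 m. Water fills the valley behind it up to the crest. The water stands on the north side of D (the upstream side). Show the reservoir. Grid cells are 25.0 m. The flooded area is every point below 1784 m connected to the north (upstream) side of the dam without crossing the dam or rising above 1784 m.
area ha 48.2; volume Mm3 14.23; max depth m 73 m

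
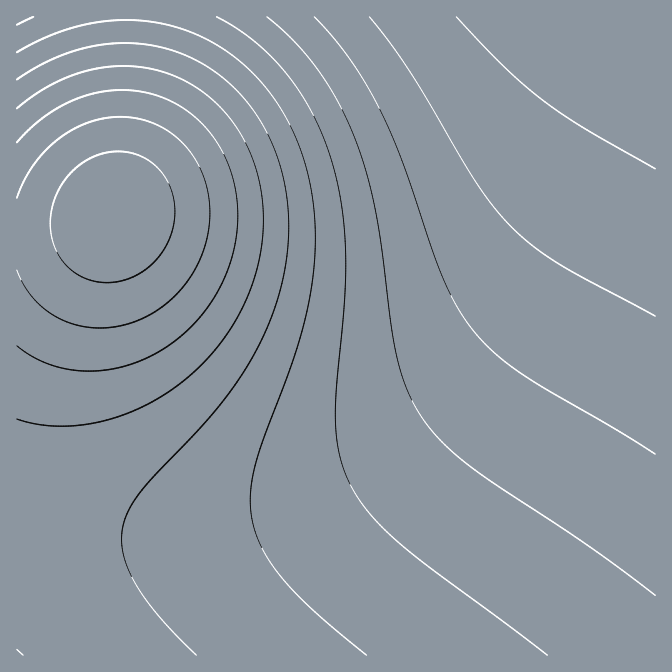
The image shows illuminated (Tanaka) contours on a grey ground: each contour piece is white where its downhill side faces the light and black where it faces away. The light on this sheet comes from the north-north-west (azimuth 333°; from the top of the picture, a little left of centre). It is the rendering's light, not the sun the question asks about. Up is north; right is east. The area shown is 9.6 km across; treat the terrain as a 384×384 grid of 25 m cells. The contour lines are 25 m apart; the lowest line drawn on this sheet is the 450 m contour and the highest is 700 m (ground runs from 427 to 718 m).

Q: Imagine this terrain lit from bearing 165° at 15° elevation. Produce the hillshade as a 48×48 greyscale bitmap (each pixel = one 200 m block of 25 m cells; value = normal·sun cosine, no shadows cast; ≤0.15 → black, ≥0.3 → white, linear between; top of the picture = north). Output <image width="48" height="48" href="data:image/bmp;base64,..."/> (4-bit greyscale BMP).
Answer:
<image width="48" height="48" href="data:image/bmp;base64,Qk32BAAAAAAAAHYAAAAoAAAAMAAAADAAAAABAAQAAAAAAIAEAAATCwAAEwsAABAAAAAAAAAAAAAAABEREQAiIiIAMzMzAERERABVVVUAZmZmAHd3dwCIiIgAmZmZAKqqqgC7u7sAzMzMAN3d3QDu7u4A////AKqqqqqqqqqqqqqqqqqqqqqqqqqqqqqqqqqqqqqqqqqqqqqqqqqqqqqqqqqqqqqqqqqqqqqqqqqqqqqqqqqqqqqqqqqqqqqqqqqqqqqqqqqqqqqqqqqqqqqqqqqqqqqqqqqqqqqqqqqqqqqqqqqqqqqqqqqqqqqqqqq7u7u7u7uqqqqqqqqqqqqqqqqqqqqqqru7u7u7u7u7uqqqqqqqqqqqqqqqqqqqqru7u7u7u7u7u7qqqqqqqqqqqqqqqqqqqru7u7u7u7u7u7u6qqqqqqqqqqqqqqqqqru7u7u7u7u7u7u7qqqqqqqqqqqqqqqqqru7u7zMy7u7u7u7uqqqqqqqqqqqqqqqqru8zMzMzMzLu7u7u6qqqqqqqqqqqqqqqrzMzMzMzMzMy7u7u7qqqqqqqqqqqqqqqszMzMzMzMzMzMu7u7uqqqqqqqqqqqqqqszMzd3d3d3MzMy7u7u6qqqqqqqqqqqqqszN3d3d3d3dzMzMu7u7qqqqqqqqqqqqqszd3d3d3d3d3czMy7u7qqqqqqqqqqqqqs3d3e7u7u7d3dzMy7u7uqqqqqqqqqqqqt3d7u7u7u7u3d3MzLu7uqqqqqqqqqqqqt3e7u7u7u7u7d3czMu7u6qqqqqqqqqqqt3e7u7///7u7t3dzMu7u6qqqqqqqqqqqt3u7u/////u7u3dzMy7u7qqqqqqqqqqqt3u7v/////+7u3d3My7u7qqqqqqqqqqqt3u7v//////7u7d3MzLu7qqqqqqqqqqqt3e7v///////u7d3MzLu7uqqqqqqqqqqt3e7u///////u7d3czLu7uqqqqqqqqqqs3d7u7/////7u7d3czLu7uqqqqqqqqqqszd3u7v////7u7d3czLu7uqqqqqqqqqqszN3e7u7u7u7u7d3MzLu7uqqqqqqqqqqrvMzd3u7u7u7u3d3MzLu7uqqqqqqqqqqru8zM3d3u7u7d3dzMzLu7uqqqqqqqqqqqq7vMzN3d3d3d3czMy7u7uqqqqqqqqqqpqqu7vMzM3d3dzMzMy7u7uqqqqqqqqqqpmZqqu7vMzMzMzMzLu7u7uqqqqqqqqqqoiJmaqqu7u8zMzMu7u7u7uqqqqqqqqqqniIiJmaqqu7u7u7u7u7u7qqqqqqqqqqqnd3eIiZmaqqq7u7u7u7u6qqqqqqqqqqqmZnd3eIiZmaqqqqu7u7qqqqqqqqqqqqqmZmZmd3iIiZmaqqqqqqqqqqqqqqqqqqqlVVVmZnd4iImZmqqqqqqqqqqqqqqqqqqlVVVVVmZ3eIiZmZqqqqqqqqqqqqqqqqqkRERVVVZmd3iImZmqqqqqqqqqqqqqqqqkREREVVVmZ3eIiZmZqqqqqqqqqqqqqqqkRERERFVWZnd4iJmZqqqqqqqqqqqqqqqkREREREVVZnd4iJmZmqqqqqqqqqqqqqqkREREREVVZmd3iImZmqqqqqqqqqqqqqqkREREREVVZmd3iImZmaqqqqqqqqqqqqqkREREREVVVmd3iImZmaqqqqqqqqqqqqqg=="/>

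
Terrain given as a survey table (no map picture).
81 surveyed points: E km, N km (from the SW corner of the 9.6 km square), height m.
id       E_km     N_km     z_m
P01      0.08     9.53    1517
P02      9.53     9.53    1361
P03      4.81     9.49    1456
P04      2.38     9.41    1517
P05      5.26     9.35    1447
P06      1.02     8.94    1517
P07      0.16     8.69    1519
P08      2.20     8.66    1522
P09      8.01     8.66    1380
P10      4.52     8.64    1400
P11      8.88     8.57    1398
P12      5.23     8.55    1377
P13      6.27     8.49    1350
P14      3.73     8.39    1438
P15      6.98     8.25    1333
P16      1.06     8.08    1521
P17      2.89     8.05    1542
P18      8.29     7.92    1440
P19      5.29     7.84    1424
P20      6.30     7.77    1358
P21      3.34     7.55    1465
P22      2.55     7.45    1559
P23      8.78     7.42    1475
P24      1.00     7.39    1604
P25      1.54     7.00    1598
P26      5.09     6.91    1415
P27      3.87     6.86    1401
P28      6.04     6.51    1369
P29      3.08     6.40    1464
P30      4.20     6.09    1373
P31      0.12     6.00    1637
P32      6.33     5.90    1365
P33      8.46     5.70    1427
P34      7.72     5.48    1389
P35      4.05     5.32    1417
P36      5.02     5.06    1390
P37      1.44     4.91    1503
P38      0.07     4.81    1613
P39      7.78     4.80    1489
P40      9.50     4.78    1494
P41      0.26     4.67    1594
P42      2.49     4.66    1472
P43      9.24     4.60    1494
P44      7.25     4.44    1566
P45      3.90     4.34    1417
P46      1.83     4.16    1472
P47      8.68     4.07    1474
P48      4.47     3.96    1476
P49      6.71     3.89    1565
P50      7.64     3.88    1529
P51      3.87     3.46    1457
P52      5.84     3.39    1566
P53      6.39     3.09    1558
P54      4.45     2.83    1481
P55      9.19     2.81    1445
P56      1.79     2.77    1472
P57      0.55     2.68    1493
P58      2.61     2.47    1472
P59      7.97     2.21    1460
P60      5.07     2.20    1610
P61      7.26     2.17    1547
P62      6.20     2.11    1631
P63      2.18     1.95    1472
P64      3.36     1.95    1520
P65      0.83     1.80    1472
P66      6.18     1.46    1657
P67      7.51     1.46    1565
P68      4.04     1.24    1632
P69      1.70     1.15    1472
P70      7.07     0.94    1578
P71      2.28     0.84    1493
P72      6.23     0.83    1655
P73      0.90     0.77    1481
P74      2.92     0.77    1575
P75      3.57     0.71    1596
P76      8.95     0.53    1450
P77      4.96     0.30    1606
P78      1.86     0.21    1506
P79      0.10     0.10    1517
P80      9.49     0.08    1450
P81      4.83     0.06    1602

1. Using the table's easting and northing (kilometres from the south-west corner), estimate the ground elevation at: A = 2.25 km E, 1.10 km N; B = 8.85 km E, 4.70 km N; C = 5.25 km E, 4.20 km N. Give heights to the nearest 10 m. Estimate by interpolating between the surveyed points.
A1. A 1480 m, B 1510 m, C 1470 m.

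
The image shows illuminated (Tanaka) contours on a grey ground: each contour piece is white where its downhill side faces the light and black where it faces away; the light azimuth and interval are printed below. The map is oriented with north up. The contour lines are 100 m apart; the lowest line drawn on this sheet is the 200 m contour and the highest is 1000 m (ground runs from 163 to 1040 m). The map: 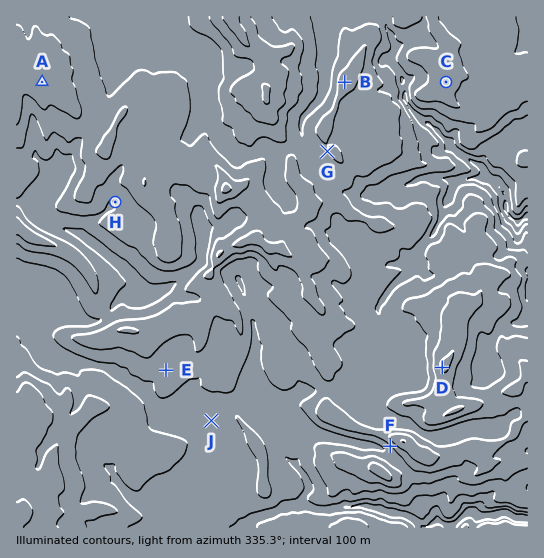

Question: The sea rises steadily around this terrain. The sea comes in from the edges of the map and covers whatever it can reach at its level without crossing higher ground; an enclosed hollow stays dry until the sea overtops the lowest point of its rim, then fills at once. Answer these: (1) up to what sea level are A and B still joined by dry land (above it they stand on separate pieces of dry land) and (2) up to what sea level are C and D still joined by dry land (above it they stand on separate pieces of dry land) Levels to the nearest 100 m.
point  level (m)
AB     800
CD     600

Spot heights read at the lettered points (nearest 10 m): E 650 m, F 680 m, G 790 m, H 710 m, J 580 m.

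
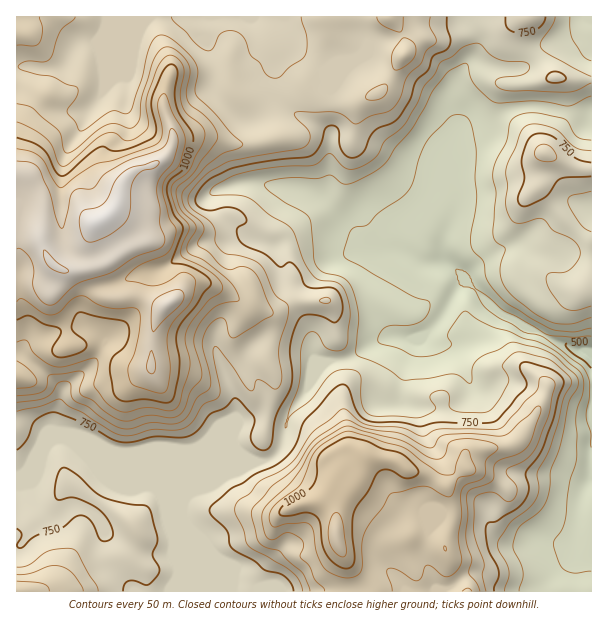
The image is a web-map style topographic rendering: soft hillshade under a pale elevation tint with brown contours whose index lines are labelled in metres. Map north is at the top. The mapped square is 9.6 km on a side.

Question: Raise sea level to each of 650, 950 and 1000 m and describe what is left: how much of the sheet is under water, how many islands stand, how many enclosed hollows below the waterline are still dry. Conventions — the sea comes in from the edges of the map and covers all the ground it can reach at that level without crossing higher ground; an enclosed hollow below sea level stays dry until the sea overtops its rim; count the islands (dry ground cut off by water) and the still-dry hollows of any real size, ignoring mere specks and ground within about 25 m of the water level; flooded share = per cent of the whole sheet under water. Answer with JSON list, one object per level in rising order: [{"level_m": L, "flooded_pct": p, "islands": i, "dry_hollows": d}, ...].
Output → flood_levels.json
[{"level_m": 650, "flooded_pct": 18, "islands": 0, "dry_hollows": 0}, {"level_m": 950, "flooded_pct": 82, "islands": 1, "dry_hollows": 0}, {"level_m": 1000, "flooded_pct": 87, "islands": 1, "dry_hollows": 0}]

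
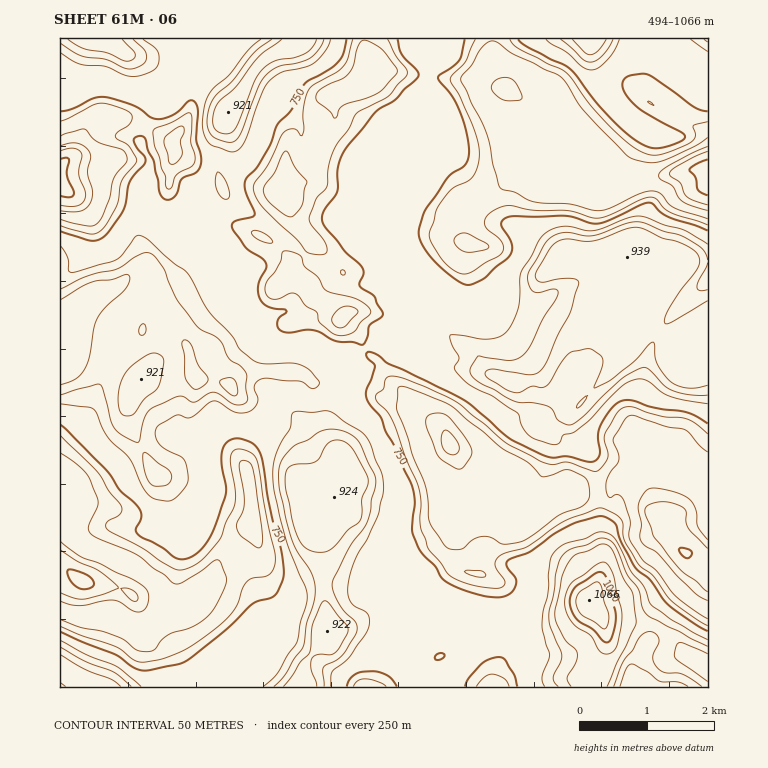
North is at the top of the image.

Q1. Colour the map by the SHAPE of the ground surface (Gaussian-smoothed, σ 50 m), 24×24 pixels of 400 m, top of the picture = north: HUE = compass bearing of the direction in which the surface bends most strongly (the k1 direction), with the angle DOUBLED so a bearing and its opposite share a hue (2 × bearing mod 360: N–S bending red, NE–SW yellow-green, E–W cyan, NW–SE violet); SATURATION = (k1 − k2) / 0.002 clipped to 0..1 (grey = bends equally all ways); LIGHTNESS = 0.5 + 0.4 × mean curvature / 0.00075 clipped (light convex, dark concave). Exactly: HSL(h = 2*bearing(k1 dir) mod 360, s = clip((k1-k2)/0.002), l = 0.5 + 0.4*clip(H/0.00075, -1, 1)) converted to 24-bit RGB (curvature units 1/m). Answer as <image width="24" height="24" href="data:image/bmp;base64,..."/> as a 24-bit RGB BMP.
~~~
<image width="24" height="24" href="data:image/bmp;base64,Qk32BgAAAAAAADYAAAAoAAAAGAAAABgAAAABABgAAAAAAMAGAAATCwAAEwsAAAAAAAAAAAAA0fr5pNjsfC7UolLYtoHMloGOeYF+HE4v9FdX+XtRjwYhIDrBaNWdXaOEyYCWvDS8KJmxRp7FlJrjy56Q/34iIxJD4z9meOPpWGzLnT44YxsgPkkiMII24YvSqoSddn5/EUVK/ri+7JnnLXR9foSHoV5tRJVMsHqrX5+xW0Z3nnMtgTMY+v+7ASk+ovLEyffzmQxVyzZ3XZjVvlaWYH1ZKFY32l90sYuwITpm9em8pOXqeCm+eHuEf3+DgIKIbYeXl4SaHBpq7l/DsvnFufvKNJnwgvG7jh4mP0gVd0MEMgcBndMpi5JHRm1rUJ9LRaadvDqCrv8+XigleGBnfXp/fJaCj9/kPkDfsgZMKTCEGMXa+NzTRuiKdbTjEZyqMryzYwYPNOOhVa/KiSwz39GSEFU9U9FQLRxerScyxOSEb6pFU3J3eYV/pOiyYgRIaAgjpN38hWLfVOndafQl/v7NNBRsyiFnQwsdtuzl0UXTb1jlkdDVnbm33obOIKZ0Jgcz196NosWZ0IeEHXJgnLl9QJstTzlgfNRTJ1AVCHcy8MNpWuIU/8mXEiVIXwxGsBitbox9P5M3dz8ivLRKZI9dzKaVK2+XHwZTze+hjIiCuZaUMXDcucdwGDiSdXF+hIR9hXuBW3tfFWIP2c0V7l5NkhBRMBciR9FAd1pxdCdQW6HR6vHCXbPImbOBOBy8EwRc6PTXh3yWno6DksfsYOKWWROUY4Ktm32PgnmClGBZZ2w3oaAQQXsvykC1dIrKeb6yaR9GhOCqL5Byge5+oU11tqF3MAMjALmFwOGZqGKtwN25oSCsmOVwHD61Hgc4wXg+WhUSs2QYQJjm0/jfGGHGcnSKhXmDfVFiiN60fzKS2fC5KlM4gnpVZ4NC0jXXW7WcO407V7Zt0r1ZyTVQuyq+sWEwKQcskyUVmPHvm7vm7lRqffEJEjAyWDwqXE0cWCEeQYAxLlt07d7KqkG1qixJZxNfuP+jIGqbX51Th45Gim5YjtwdYxk6aQ0fH3emQuhesXEZKroZOtim/M/hQhxzL1/k3TOlLd5BsqDVJX6btr2JwpC5TEzScJr28/DCTB6vdZbSeKKzlnR+02mriQiPm9XvXXXlwsn60ef6rXjJr3llKm+J/6fSCB9AyfLytLTgpZaHL2OPSLRRu199kdNzSoTROX2XdFtIe1mthLHGk4zqujKiiLC1cH+JPIepTulafjAynkVouYONVlGalLR4Q0TWdKSDkHyDnoiDlzJOl7g8PXVxotWIlJ08ezxgf8WhJattzectHygL3moTp29eaZiTY6NVcGNJSm5rSKGAtoeTnYKNfYZ/o4GGPpOCnXuqzo7k367na7bIQrijc8tNezZ9kZV7CJoJ1DwekiRShCvoZ9+/fZ+Lf5l7fbO7kmu9UEd8724ZGEwRraJ2koJ+cYF9xn5nBWw6ATMlb58f7V+5qufTljKGe2N+hKKW7J7mHjttfdLPZx07k7pedZZ2lteqFTeRNU6W2lLeuID6xZ7jYqaTknNvcZWWloGS4+6vW1r0vSfwZ7o8pUcjg2lufox9Z8VIVxMUa/L4PAMigsx+fZuNiqJ5lbAuWzBNShkUZbMSE5Jw2/fUaHr26tD4vMjqqNHusYrvaQZHYxI95Z+DYqmkqnWpkmZn3IRGcv71Qg1LmZnVvp6yi31/k4d5zI9fKFJpOafQsOvfMLXnldUQSTsKGD4N+LadIJgcO7OaKQolMN4g6bSdT/JdfR7/0ljL6+p+KSYKSVZxKG1Xy59kj3J1lox7yZefZDWaMKROYXw3cFpEdnJNfXFoXHxQTI4B1LcAKQoPBS4U09s8JC4F2f+EEQYt/78wqYgf4JmNDjBvGX2U3LyveXSOno5/iHqEvpWpWLbFYFx8dnKLhXt8f3t+fkparjkTvIoJDy4FF43tZaXTcev+zyQAACUz+tHWwfe73jaoCXSXOpekNZB/w4CQk419gnuCssybUSyoa26QeFSBiIZ9dkRgtBRS1Pf0z8796mH/64LcAn1sDs0uobTXAA7uUf+7/c/ODTpZ4MKOHlhaK4xyKNC14o/Em4eawe+9TBpyWUC7qUVhgmCAoQ9zzvncqK8QOwwP2HKZiGBSkiUqqJcUN5dRdnCUI3tQ/zpZ/zRodnMOvyoODnowQG5TQTwI7MVBkXUAkWYhOBJesaA0LAcOkf5PxbsxXCpze8/GfpeQ4lg2eqrw0Pv5YRjwdm2Ee4F+GFlH/8Hy8879cvTsUKbtGQ4lO+/Wk7us8dTWFTtagBxfcTTySjTh7/nSCp+LbG2bhYJhWh8q"/>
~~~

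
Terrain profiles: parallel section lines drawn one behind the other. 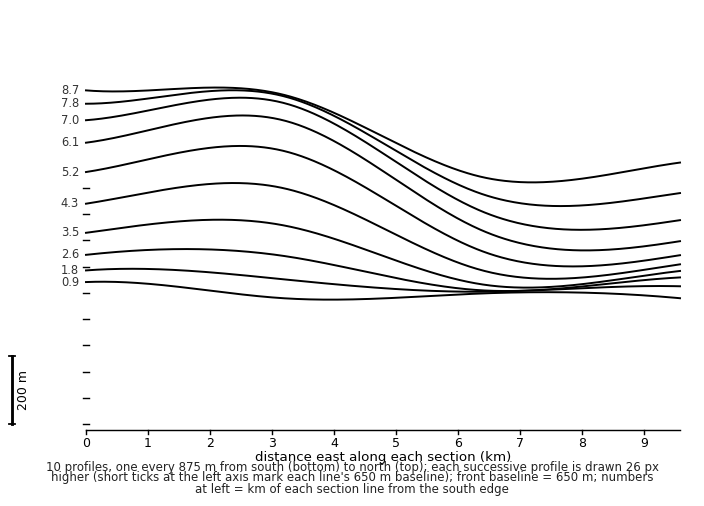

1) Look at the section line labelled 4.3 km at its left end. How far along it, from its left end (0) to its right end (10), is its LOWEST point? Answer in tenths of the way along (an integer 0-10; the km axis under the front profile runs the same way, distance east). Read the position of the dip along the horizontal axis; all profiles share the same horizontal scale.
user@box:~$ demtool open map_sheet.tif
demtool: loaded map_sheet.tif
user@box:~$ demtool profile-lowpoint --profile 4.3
8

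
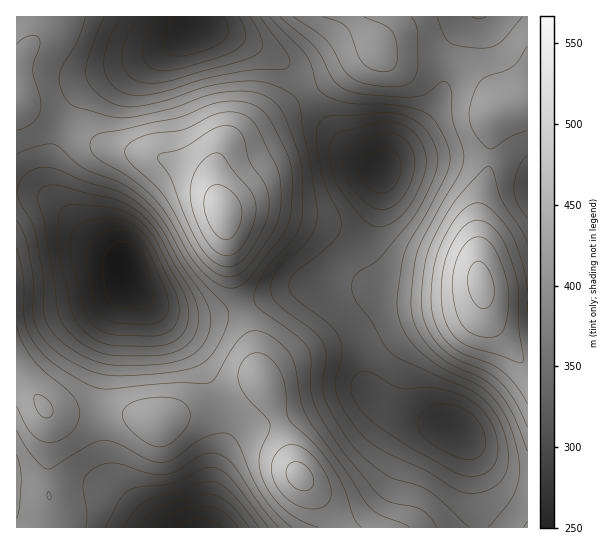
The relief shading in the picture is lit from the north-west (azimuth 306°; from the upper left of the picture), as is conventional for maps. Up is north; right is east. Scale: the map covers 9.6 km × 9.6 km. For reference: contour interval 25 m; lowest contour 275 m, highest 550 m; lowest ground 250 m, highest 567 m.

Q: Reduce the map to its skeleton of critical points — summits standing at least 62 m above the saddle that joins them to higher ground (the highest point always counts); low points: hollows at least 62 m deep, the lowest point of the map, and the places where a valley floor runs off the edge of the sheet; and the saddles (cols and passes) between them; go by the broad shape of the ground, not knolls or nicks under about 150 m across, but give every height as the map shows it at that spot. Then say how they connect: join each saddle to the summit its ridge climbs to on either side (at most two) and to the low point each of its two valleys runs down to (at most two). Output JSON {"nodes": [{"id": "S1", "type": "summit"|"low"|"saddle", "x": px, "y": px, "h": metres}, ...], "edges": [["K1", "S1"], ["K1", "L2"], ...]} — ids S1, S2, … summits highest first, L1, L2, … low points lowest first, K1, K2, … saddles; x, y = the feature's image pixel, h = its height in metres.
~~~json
{"nodes": [
{"id": "S1", "type": "summit", "x": 223, "y": 211, "h": 567},
{"id": "S2", "type": "summit", "x": 481, "y": 283, "h": 558},
{"id": "S3", "type": "summit", "x": 299, "y": 475, "h": 534},
{"id": "L1", "type": "low", "x": 127, "y": 273, "h": 250},
{"id": "L2", "type": "low", "x": 197, "y": 30, "h": 279},
{"id": "L3", "type": "low", "x": 381, "y": 171, "h": 284},
{"id": "L4", "type": "low", "x": 199, "y": 527, "h": 288},
{"id": "L5", "type": "low", "x": 457, "y": 430, "h": 302},
{"id": "K1", "type": "saddle", "x": 279, "y": 421, "h": 479},
{"id": "K2", "type": "saddle", "x": 219, "y": 401, "h": 455},
{"id": "K3", "type": "saddle", "x": 242, "y": 307, "h": 432},
{"id": "K4", "type": "saddle", "x": 63, "y": 125, "h": 431},
{"id": "K5", "type": "saddle", "x": 309, "y": 94, "h": 394},
{"id": "K6", "type": "saddle", "x": 345, "y": 254, "h": 368},
{"id": "K7", "type": "saddle", "x": 347, "y": 323, "h": 366}],
"edges": [["K1", "S3"], ["K1", "L4"], ["K1", "L5"], ["K2", "S3"], ["K2", "L1"], ["K2", "L4"], ["K3", "S1"], ["K3", "S3"], ["K3", "L1"], ["K3", "L5"], ["K4", "S1"], ["K4", "L1"], ["K4", "L2"], ["K5", "S1"], ["K5", "S2"], ["K5", "L2"], ["K5", "L3"], ["K6", "S1"], ["K6", "S2"], ["K6", "L3"], ["K6", "L5"], ["K7", "S2"], ["K7", "S3"], ["K7", "L5"]]}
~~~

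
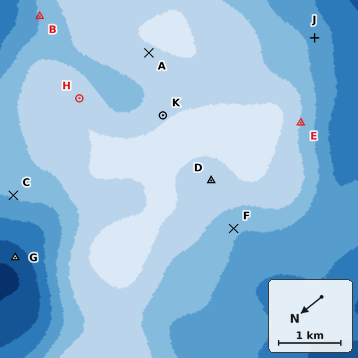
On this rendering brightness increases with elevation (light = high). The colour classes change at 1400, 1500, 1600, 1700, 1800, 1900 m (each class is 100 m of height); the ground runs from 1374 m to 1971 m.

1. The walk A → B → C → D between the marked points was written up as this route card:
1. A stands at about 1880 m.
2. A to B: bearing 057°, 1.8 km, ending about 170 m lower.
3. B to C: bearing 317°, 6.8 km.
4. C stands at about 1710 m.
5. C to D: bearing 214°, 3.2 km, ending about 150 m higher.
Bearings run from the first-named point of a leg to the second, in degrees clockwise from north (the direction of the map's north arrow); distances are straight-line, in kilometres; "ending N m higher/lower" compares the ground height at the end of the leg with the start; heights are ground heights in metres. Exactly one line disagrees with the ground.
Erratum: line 3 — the distance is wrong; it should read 2.9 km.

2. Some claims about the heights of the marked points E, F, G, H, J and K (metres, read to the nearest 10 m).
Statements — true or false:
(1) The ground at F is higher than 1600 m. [true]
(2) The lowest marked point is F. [false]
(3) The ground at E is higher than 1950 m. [false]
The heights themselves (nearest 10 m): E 1800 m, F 1720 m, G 1440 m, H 1870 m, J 1670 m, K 1880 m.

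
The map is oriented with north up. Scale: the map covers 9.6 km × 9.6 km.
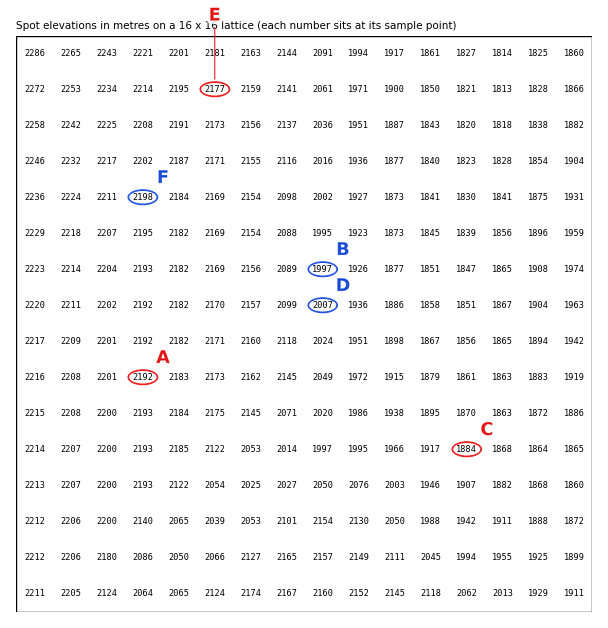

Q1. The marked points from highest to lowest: A B C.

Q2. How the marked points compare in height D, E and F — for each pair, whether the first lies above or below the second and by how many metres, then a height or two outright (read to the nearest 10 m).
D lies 190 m below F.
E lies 170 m above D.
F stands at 2200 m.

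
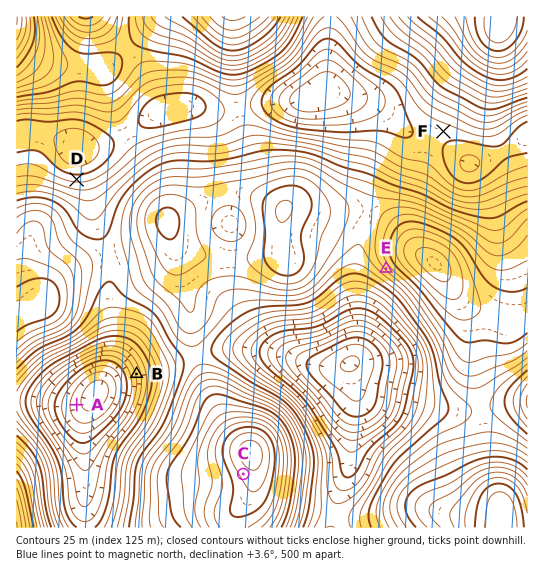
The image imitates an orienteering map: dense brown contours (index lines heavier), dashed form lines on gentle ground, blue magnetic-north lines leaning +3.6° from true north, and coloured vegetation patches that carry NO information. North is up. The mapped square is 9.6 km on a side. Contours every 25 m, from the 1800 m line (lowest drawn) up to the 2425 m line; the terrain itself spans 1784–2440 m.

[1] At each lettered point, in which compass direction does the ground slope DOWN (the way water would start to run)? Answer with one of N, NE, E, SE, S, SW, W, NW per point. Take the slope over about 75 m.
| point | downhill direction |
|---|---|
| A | E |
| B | W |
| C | SW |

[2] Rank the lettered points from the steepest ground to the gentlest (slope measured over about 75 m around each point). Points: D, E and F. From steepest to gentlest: E D F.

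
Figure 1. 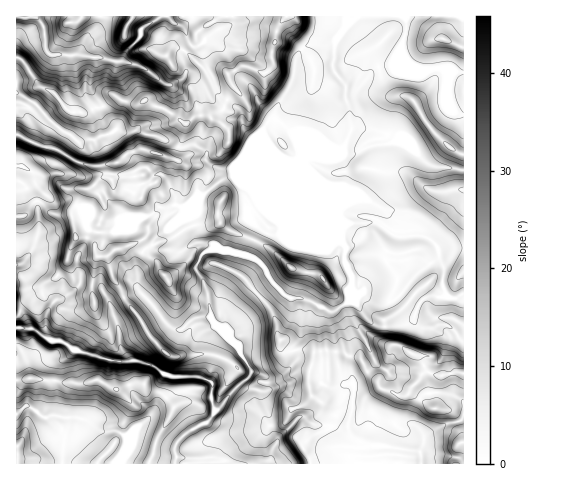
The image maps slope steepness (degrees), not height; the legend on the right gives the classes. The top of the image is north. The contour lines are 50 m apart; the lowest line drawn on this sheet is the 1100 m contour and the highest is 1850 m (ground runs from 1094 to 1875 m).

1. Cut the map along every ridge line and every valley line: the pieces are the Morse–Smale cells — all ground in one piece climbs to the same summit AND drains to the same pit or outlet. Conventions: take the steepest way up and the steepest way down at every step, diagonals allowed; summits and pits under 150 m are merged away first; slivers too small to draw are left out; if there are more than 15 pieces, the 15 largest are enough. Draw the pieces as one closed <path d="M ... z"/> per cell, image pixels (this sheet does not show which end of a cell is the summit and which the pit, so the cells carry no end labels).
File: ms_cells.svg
<path d="M367 199l-11 0-13 7-4 5 0 6 4 7-3 13 6 11-2 10 8 19 0 8-2 15-15 11-7 0-26-13-11 0-5-2-14-15-8-14-7-7-28-10-16-2-11 7-6 11 0 4 7 9 4 12 3 26-15 1-14 12-5 0-5-2-8-8-9-14-14-14-18 6-11 10-3-9-9-12-19-3-10 10-14 6-4 4-6 10-2 22 6 4 12 2 12 8 30 9 11 2 25 0 13 5 11 8 7 2 28 0 11 5 2 2-1 15 5 13-8 11-18 8-13 12-2 5 0 17 288 0 1-170-8 4-11-3-3-11 2-15-4-10-2-10-8-10-9-4-23 1-19-12-9-2 4-16z"/><path d="M346 16l-125 0-21 14-4 8 10 21 3 4 18 10 7 17-12 20-12 8-2-3-13 1-10 9-2 14-8 19-6 0-29-9-13 5-10 9-23 3-14-3-24-14-20-5-19-9-1 31 8 0 11 9 0 22 3 11 1 21-8 23-9 11-6 2 0 62 17 2 10 8 3-23 6-10 4-4 14-6 10-10 19 3 9 12 3 9 11-10 18-6 14 14 9 14 8 8 5 2 5 0 14-12 15-1-3-26-4-12-7-9 0-4 6-11 12-9-18-5-1-12-4-8 2-12 8-13 20-16 10-4 5 0 61 25-13-13-21-50-1-6 8-12 9 1 15 13 12 29 6-6 9 1 23-11 8-20-2-5 0-13-5-12 1-10-13-18 0-9 1-17 12-17z"/><path d="M404 16l-57 0-1 10-12 17-1 17 0 9 13 18-1 10 5 12 1 17 26 4 19 10-10 4-15 2-15 6-13 0-15 8-16-3-7 7 32 77 5 1 1-18-4-7 1-8 16-10 11 0 7 7-4 16 9 2 19 12 27 0 12 10 3 13 4 10-2 15 3 11 11 3 8-5 0-220-17-5-27 2-9-5-5-5-5-11 5-16 0-15z"/><path d="M220 16l-60 0-18 12-2 10-13 12-7 12-40-8-27 2-6-3-9 10-22 14 0 57 20 10 20 5 24 14 14 3 23-3 10-9 13-5 29 9 6 0 8-19 2-14 10-9 13-1 2 3 12-8 12-20-7-17-18-11-13-24 4-8z"/><path d="M236 176l-15 4-21 16-9 19 5 26 17 4 2 3 7 2 7 0 28 10 7 7 8 14 19 17 18 3 19 10 7 0 11-7 4-4 2-23-8-19 2-8-2-6-5-3-6 4-27 0-25-11-12 0-5-2-13-12-2-4-1-6 10-6 68 27-29-29z"/><path d="M22 328l-6 0 1 52 22-1 36 5 10 0 13-4 18 9 17-5 11 0 3 5 14 4 11 11 0 8-15 26-7 26 24 0 2-3-1-14 2-5 13-12 18-8 8-11-5-13 1-15-6-4-7-3-28 0-7-2-13-9-17-5-19 1-11-2-30-9-12-8-12-2-17-11z"/><path d="M39 379l-23 2 1 33 10-8 16 11 34 0 11 4 14 10 15 0 10 6 0 9-6 17 28 0 8-25 17-29-2-5-11-11-14-4-3-5-11 0-17 5-18-9-13 4-10 0z"/><path d="M27 406l-11 8 1 50 104-1 6-17-1-10-9-5-15 0-14-10-11-4-34 0z"/><path d="M277 120l-7 0-8 13 19 48 3 7 51 51-29-71-8-25-4-9z"/><path d="M101 16l-84 0-1 60 17-10 14-13 6 3 24-2 9-16 13-13z"/><path d="M463 16l-58 0 1 17-5 16 5 11 14 10 27-2 8 4 8 0z"/><path d="M159 16l-57 0-3 9-13 13-8 16 42 8 7-12 13-12 2-10 13-7z"/><path d="M24 166l-8 1 1 97 5-1 9-11 8-23-1-21-3-11 0-22z"/><path d="M363 128l-10 0-10 20-21 11 6 1 15-8 13 0 15-6 15-2 10-4-12-7z"/>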